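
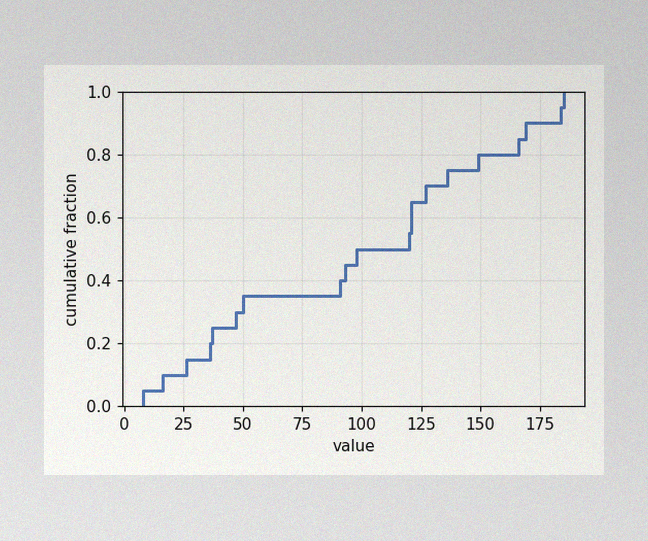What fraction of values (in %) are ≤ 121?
The image has some photo noise and uneven lighting. At x=121 the ECDF step is at 65%.

65%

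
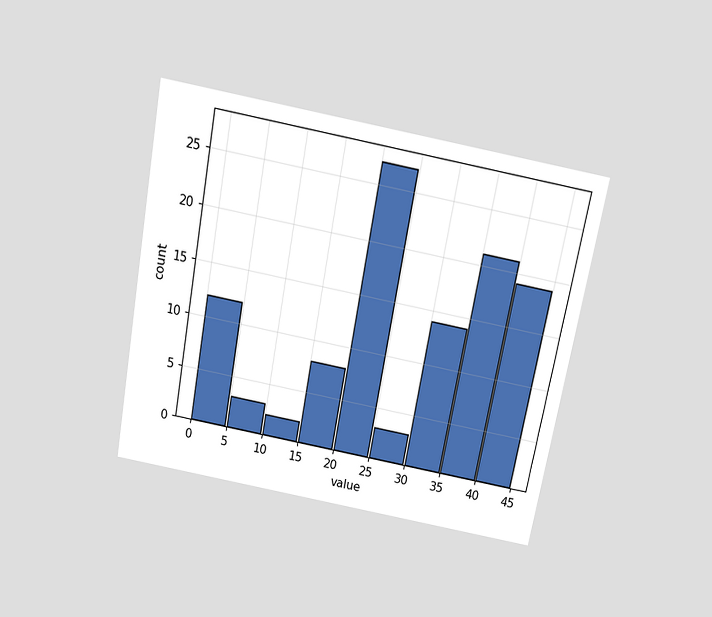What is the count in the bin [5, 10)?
The chart is tilted about 11° clockwise and viewed slightly from above. The [5, 10) bin has height 3.

3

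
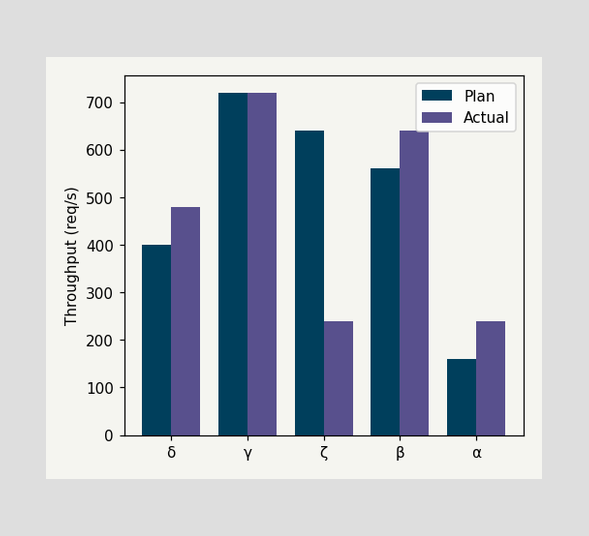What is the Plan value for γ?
The Plan bar at γ reaches 720req/s on the y-axis.

720req/s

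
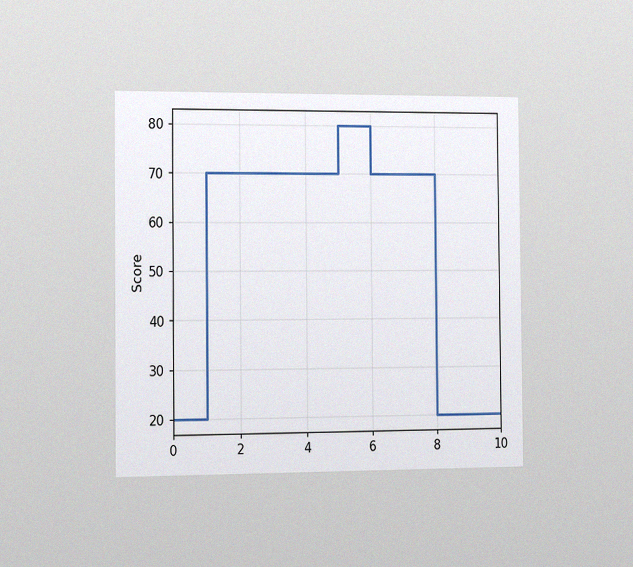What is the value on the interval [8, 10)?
20

The chart is viewed slightly from the left, with some photo noise. On [8, 10) the step sits at 20.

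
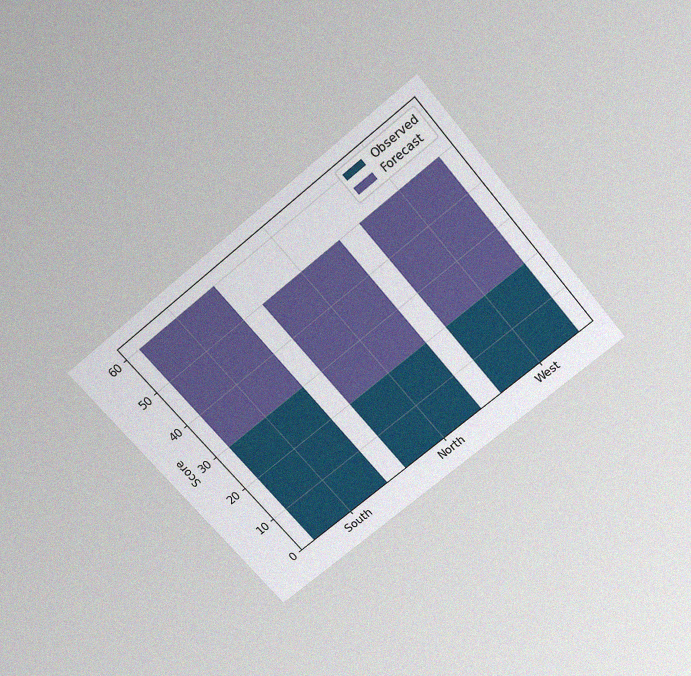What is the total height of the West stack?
The chart is tilted about 40° counter-clockwise and viewed slightly from above, with some photo noise. The West stack's top reaches 50 on the y-axis.

50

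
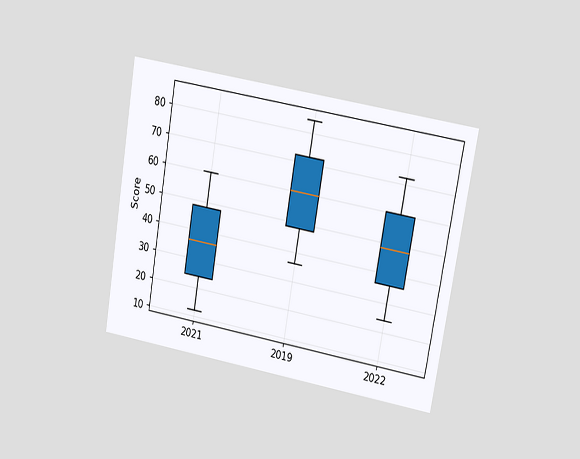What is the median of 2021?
The chart is tilted about 10° clockwise and viewed at a slight angle. The median line in the 2021 box sits at 36.

36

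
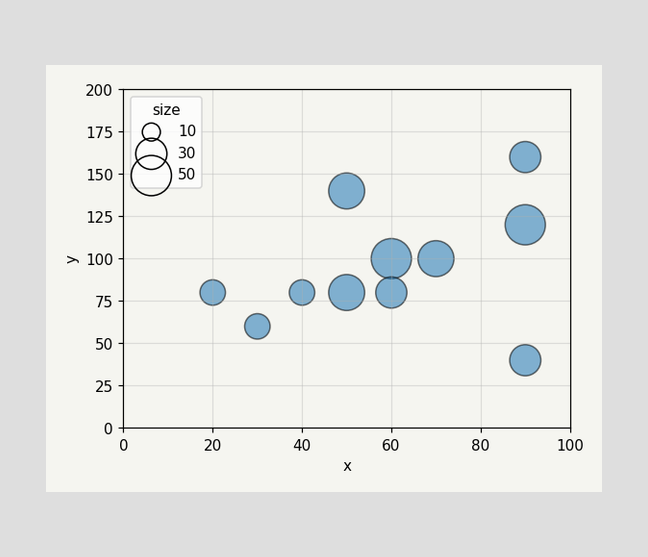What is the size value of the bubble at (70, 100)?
40

Matching the bubble at (70, 100) against the size legend gives 40.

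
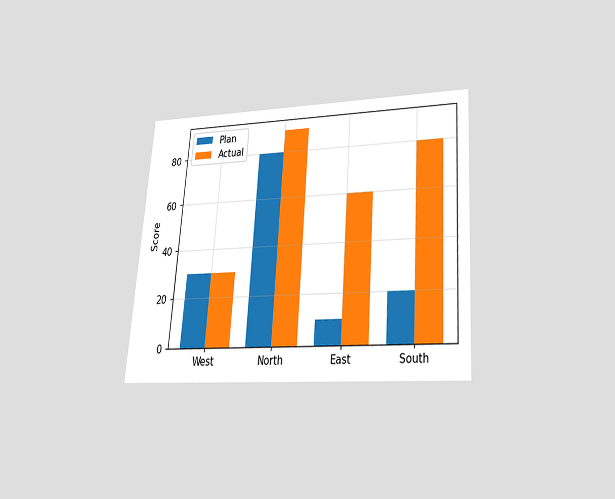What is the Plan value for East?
10

The chart is tilted about 4° clockwise and viewed slightly from below. The Plan bar at East reaches 10 on the y-axis.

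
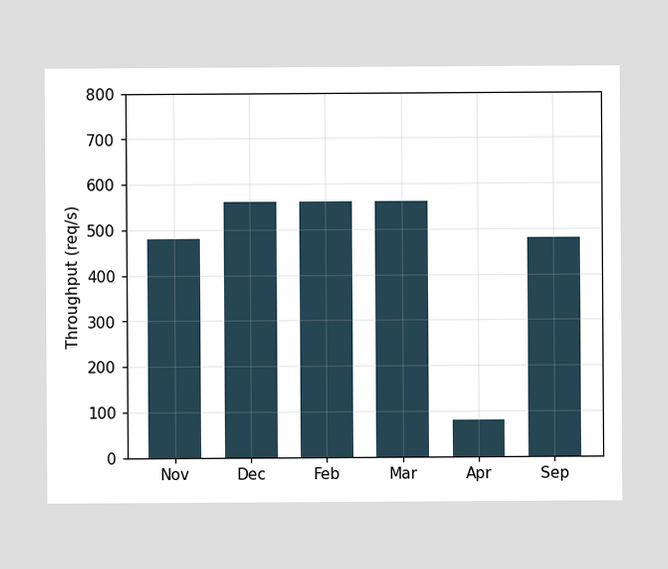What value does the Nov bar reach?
480req/s

Reading along the chart's y-axis, the Nov bar reaches 480req/s.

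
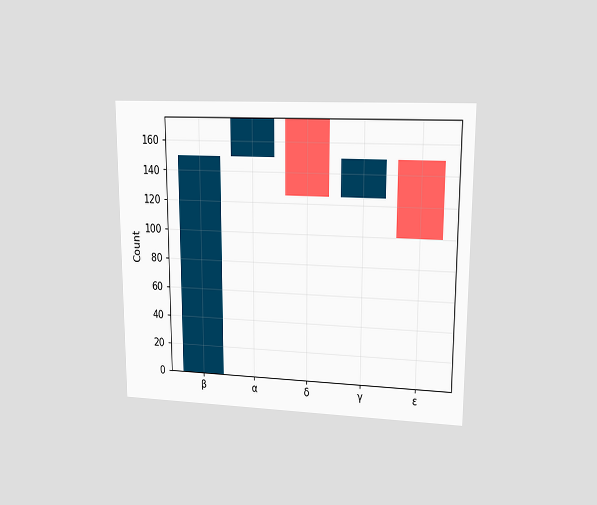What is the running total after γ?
The chart is viewed at a slight angle. After γ the running total reaches 150.

150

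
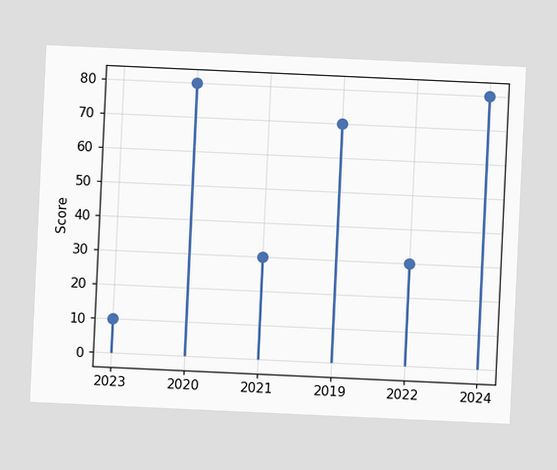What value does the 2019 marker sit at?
70

The chart is tilted about 3° clockwise. The 2019 marker sits at 70.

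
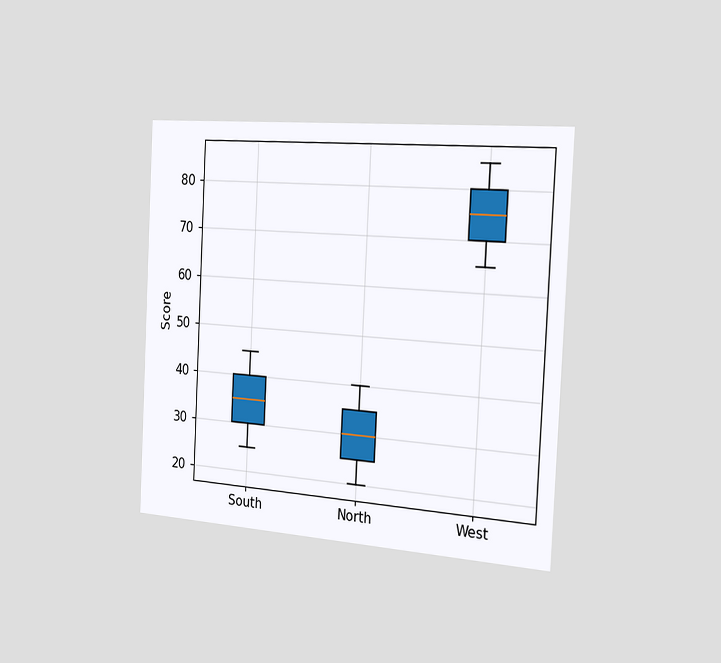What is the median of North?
The chart is tilted about 3° clockwise and viewed slightly from the right. The median line in the North box sits at 30.

30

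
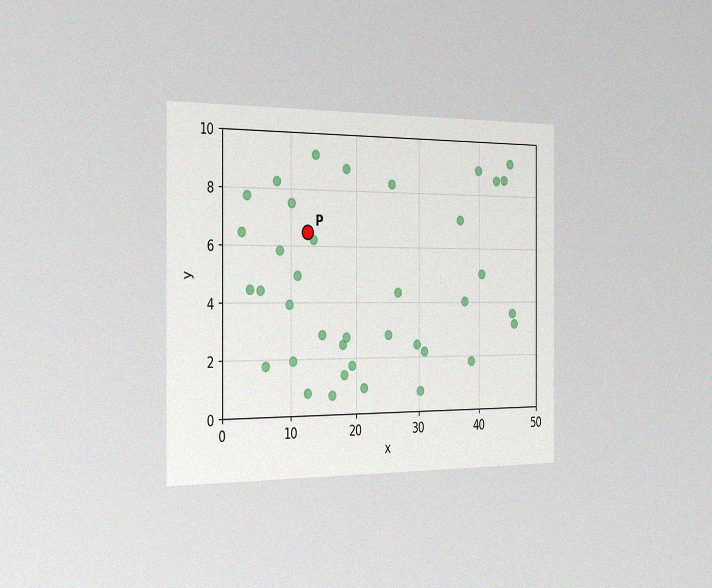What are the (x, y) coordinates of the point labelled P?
(12.5, 6.5)

The chart is viewed slightly from the left, with some photo noise. Following the gridlines from P to each axis, P sits at (12.5, 6.5).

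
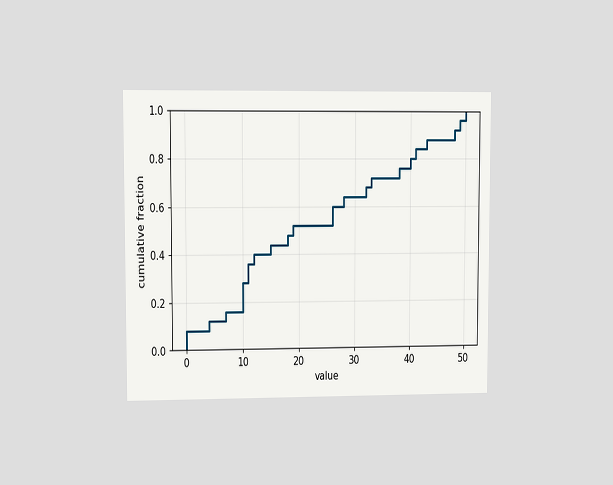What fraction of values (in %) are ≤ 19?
The chart is viewed at a slight angle. At x=19 the ECDF step is at 52%.

52%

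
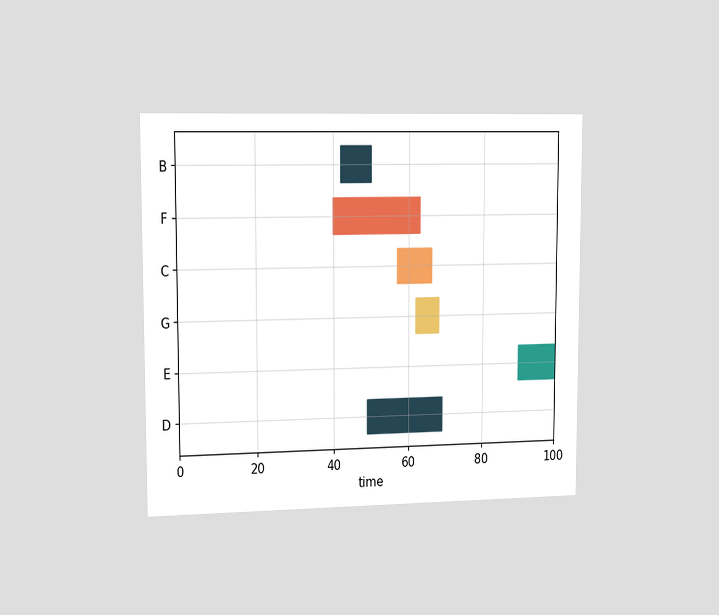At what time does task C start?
57

The chart is viewed slightly from the left. The C bar begins at t=57.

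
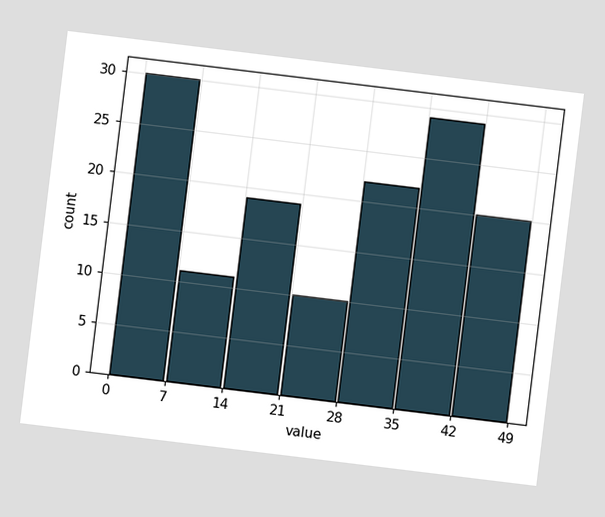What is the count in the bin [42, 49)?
20

The chart is tilted about 7° clockwise. The [42, 49) bin has height 20.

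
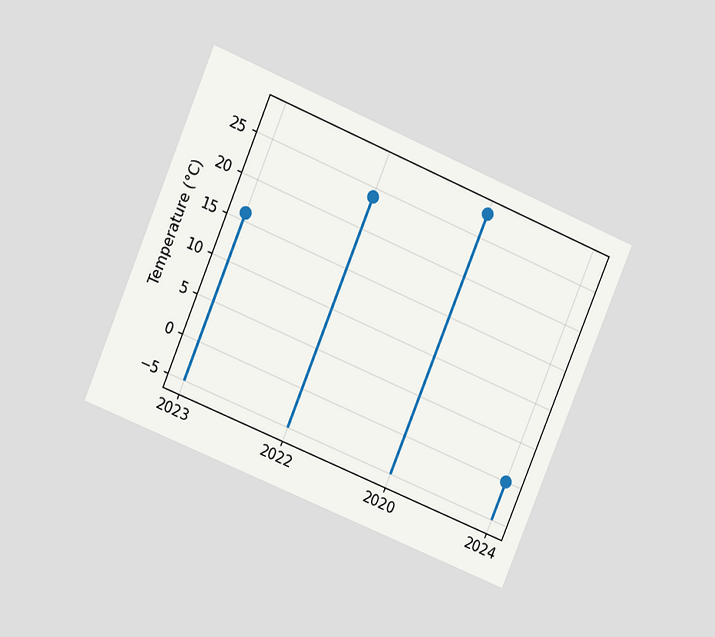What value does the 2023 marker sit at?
16°C

The chart is tilted about 23° clockwise and viewed at a slight angle. The 2023 marker sits at 16°C.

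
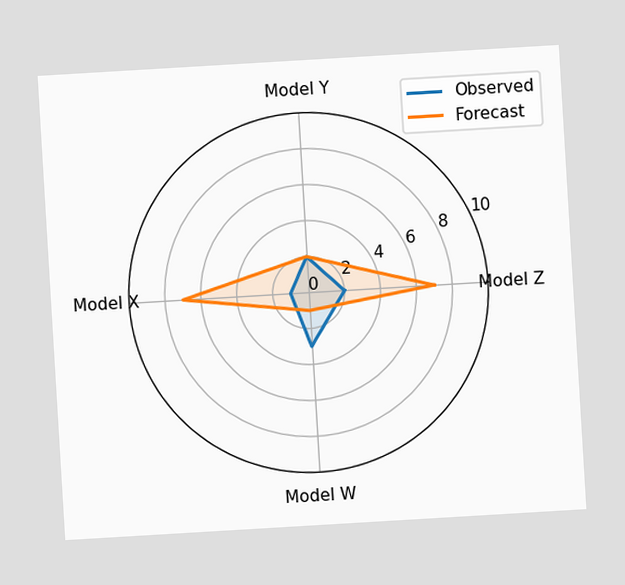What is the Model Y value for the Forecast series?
The chart is tilted about 3° counter-clockwise. On the Model Y axis, Forecast reaches 2.

2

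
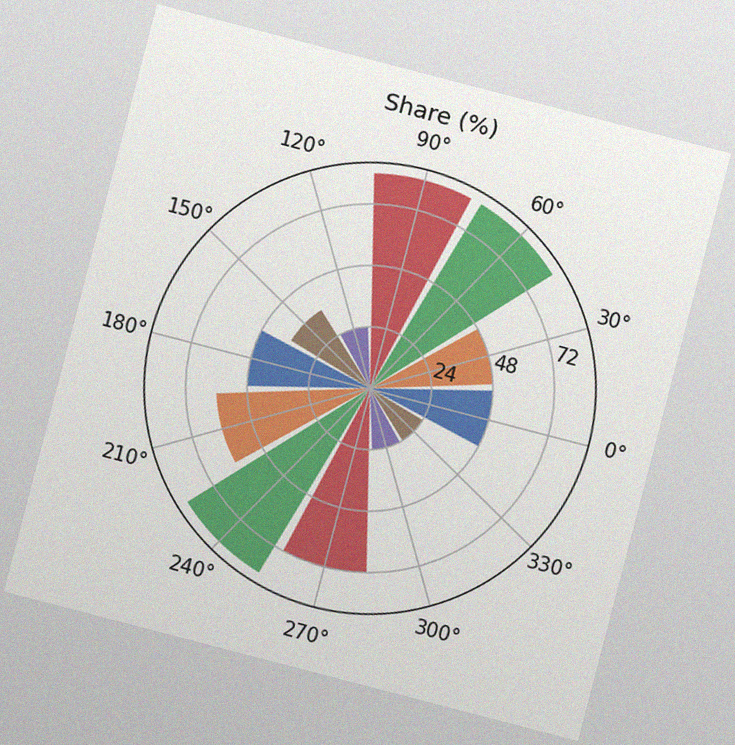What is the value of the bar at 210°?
The chart is tilted about 15° clockwise, with some photo noise. The bar at 210° reaches 60% on the radial axis.

60%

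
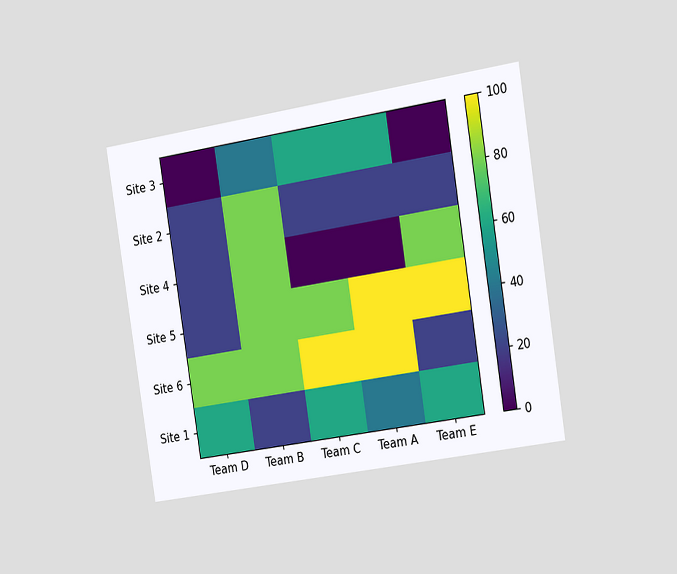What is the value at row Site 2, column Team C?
20

The chart is tilted about 9° counter-clockwise and viewed slightly from the right. Matching cell (Site 2, Team C) against the colorbar gives 20.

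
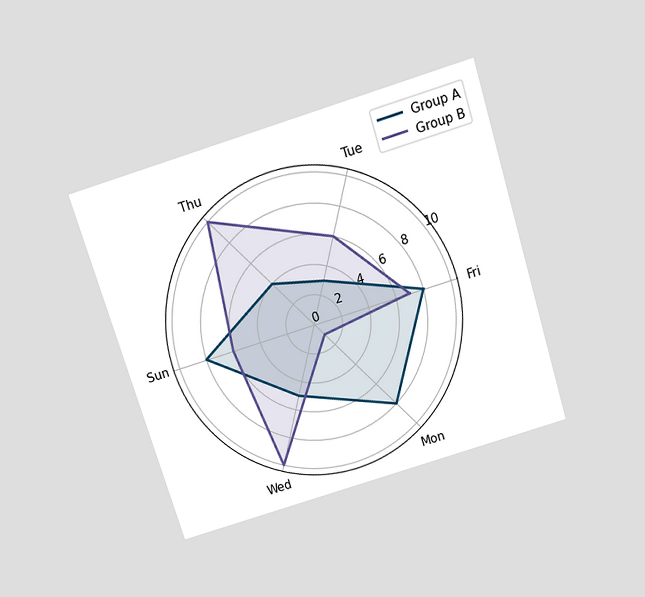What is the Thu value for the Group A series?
4

The chart is tilted about 17° counter-clockwise and viewed slightly from above. On the Thu axis, Group A reaches 4.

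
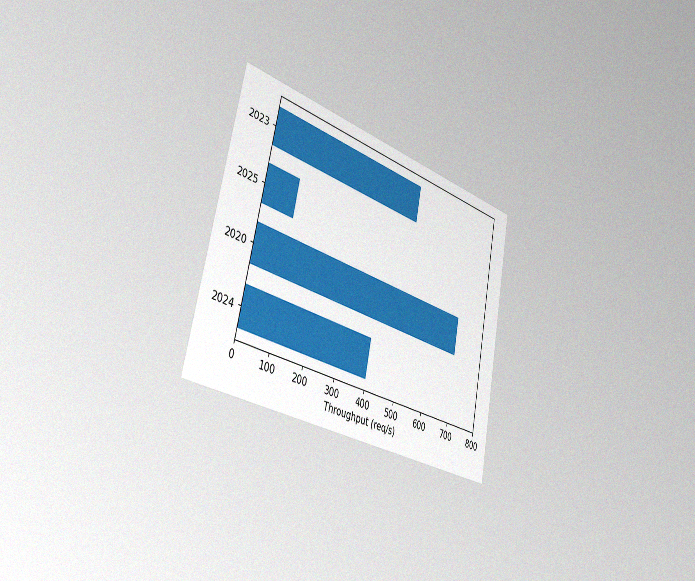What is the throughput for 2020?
700req/s

The chart is tilted about 12° clockwise and viewed slightly from the left, with some photo noise. Reading along the chart's x-axis, the 2020 bar reaches 700req/s.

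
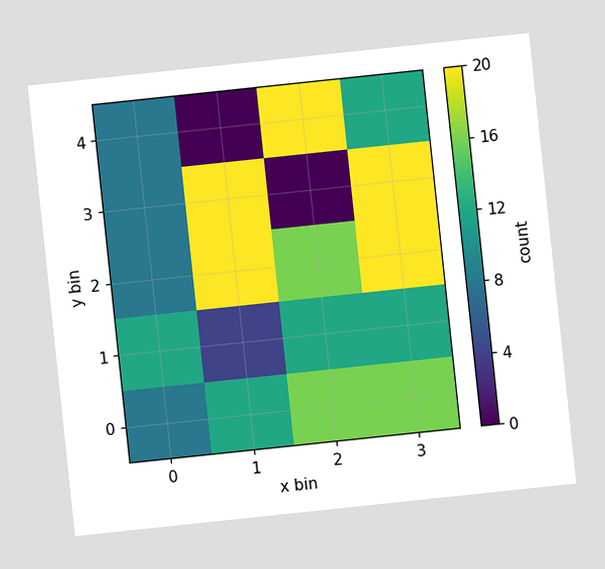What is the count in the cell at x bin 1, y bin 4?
0

The chart is tilted about 6° counter-clockwise. Matching the cell (1, 4) against the colorbar gives 0.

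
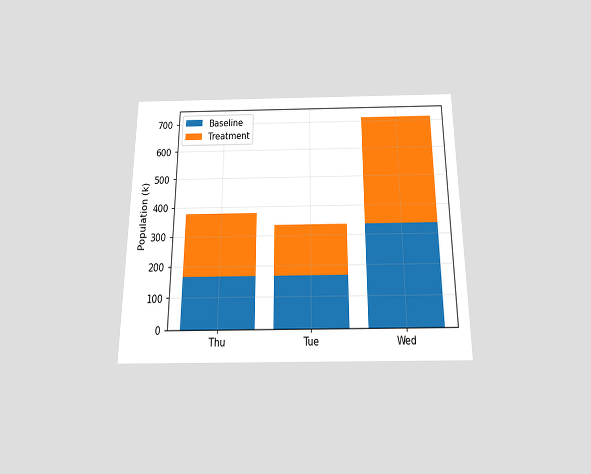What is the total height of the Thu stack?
378k

The chart is viewed slightly from below. The Thu stack's top reaches 378k on the y-axis.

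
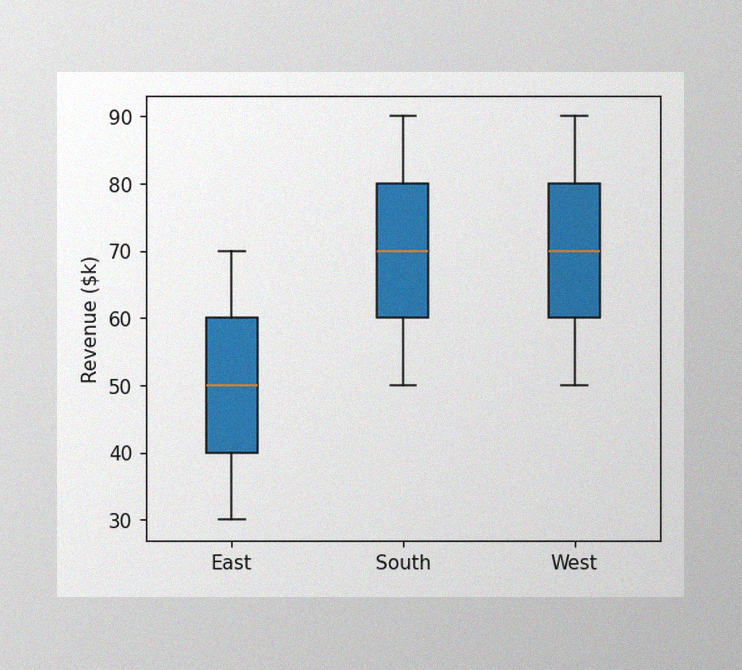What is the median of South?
The image has some photo noise and uneven lighting. The median line in the South box sits at $70k.

$70k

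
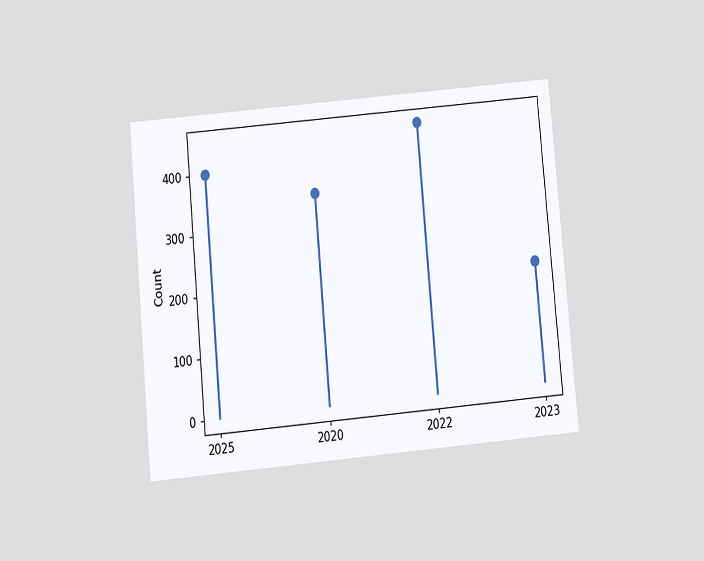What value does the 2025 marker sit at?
400

The chart is tilted about 5° counter-clockwise and viewed slightly from below. The 2025 marker sits at 400.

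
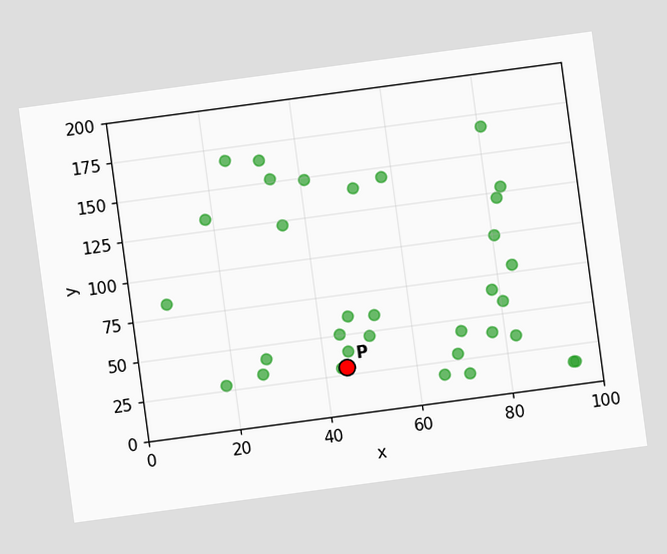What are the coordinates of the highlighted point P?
(45, 30)

The chart is tilted about 8° counter-clockwise. Following the gridlines from P to each axis, P sits at (45, 30).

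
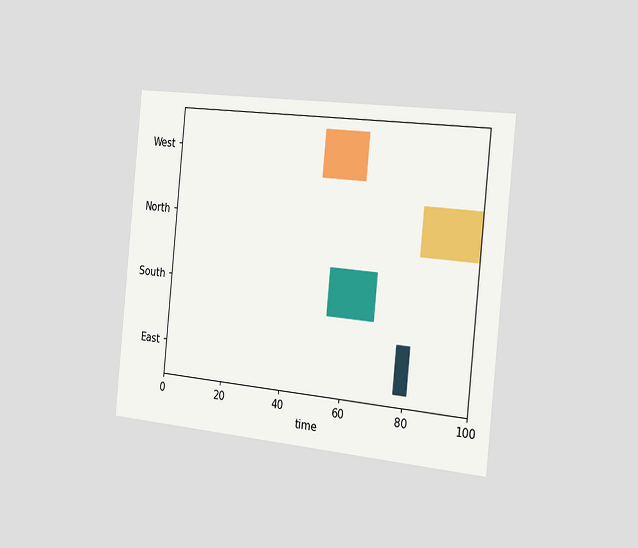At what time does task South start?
54

The chart is tilted about 6° clockwise and viewed slightly from the right. The South bar begins at t=54.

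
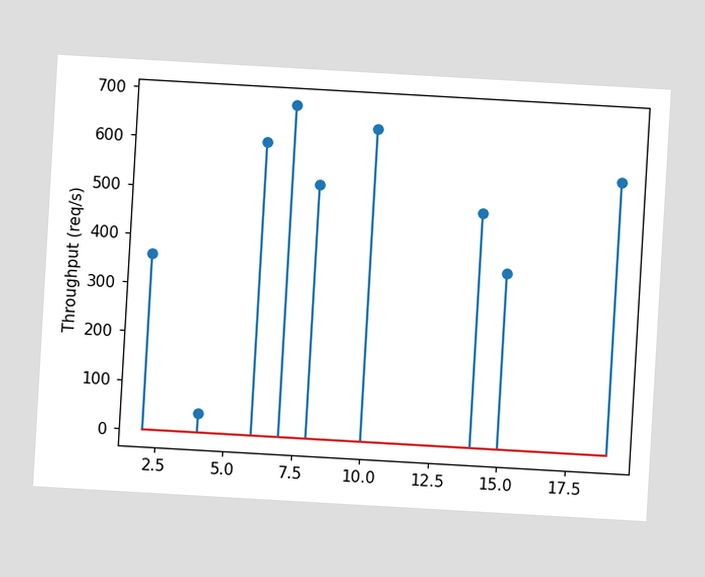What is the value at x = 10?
640req/s

The chart is tilted about 3° clockwise. The stem at x=10 reaches 640req/s.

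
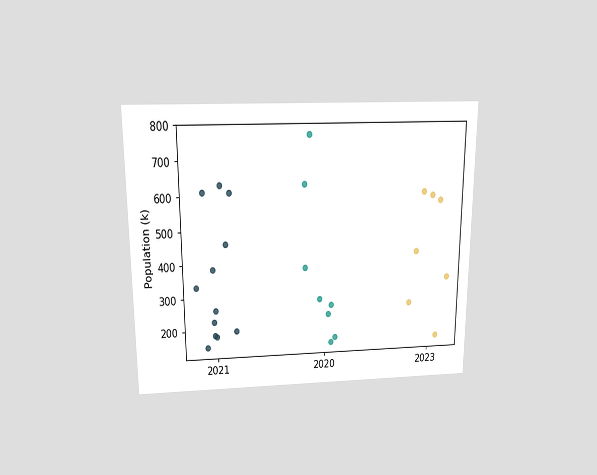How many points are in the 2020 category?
8

The chart is viewed slightly from above. Counting the markers in the 2020 column gives 8.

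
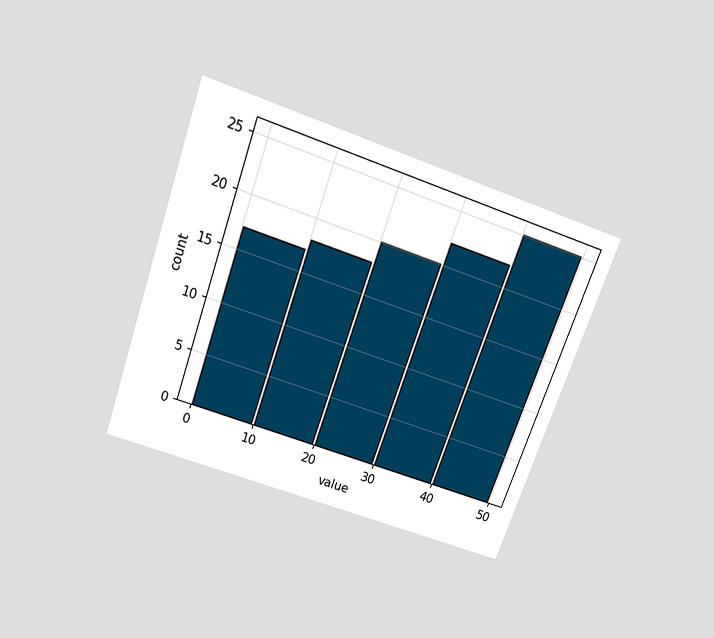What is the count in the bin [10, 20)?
18

The chart is tilted about 20° clockwise and viewed slightly from above. The [10, 20) bin has height 18.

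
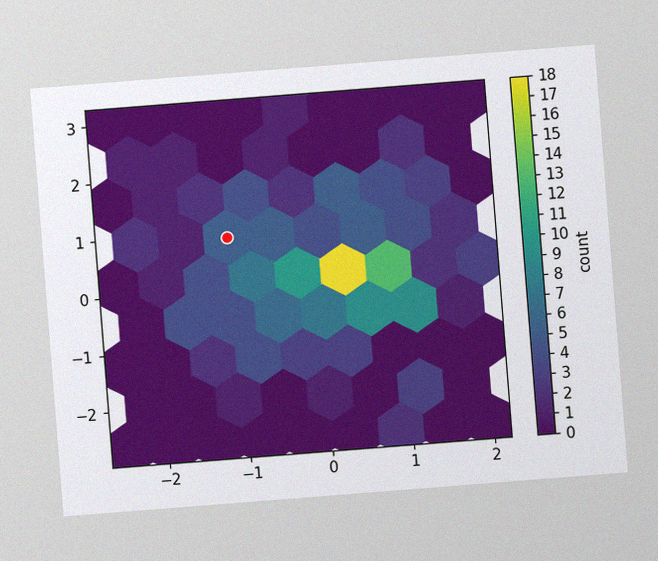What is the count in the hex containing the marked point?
The chart is tilted about 4° counter-clockwise, with some photo noise. The marked hex reads 5 on the colorbar.

5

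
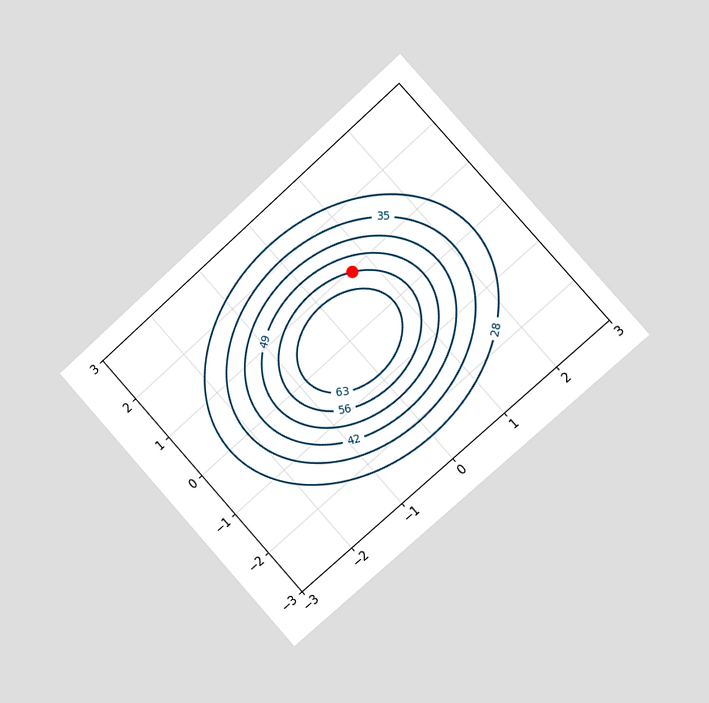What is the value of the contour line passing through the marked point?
The chart is tilted about 42° counter-clockwise and viewed slightly from the right. The marked point sits on the contour labelled 56.

56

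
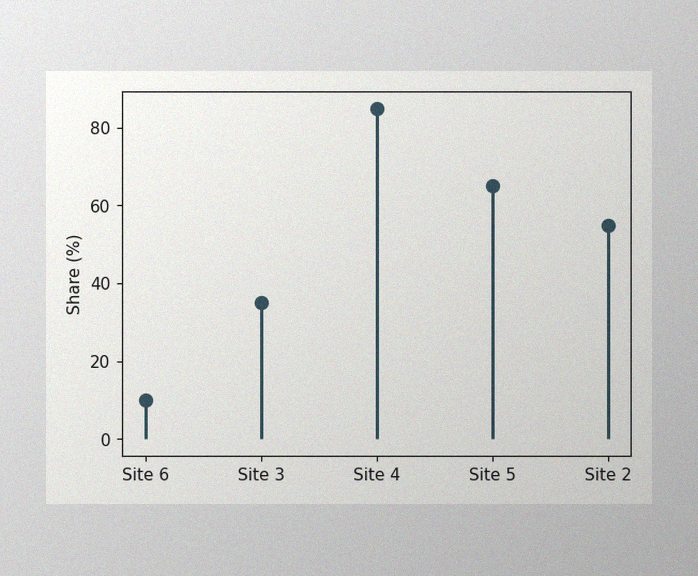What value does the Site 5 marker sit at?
The image has some photo noise and uneven lighting. The Site 5 marker sits at 65%.

65%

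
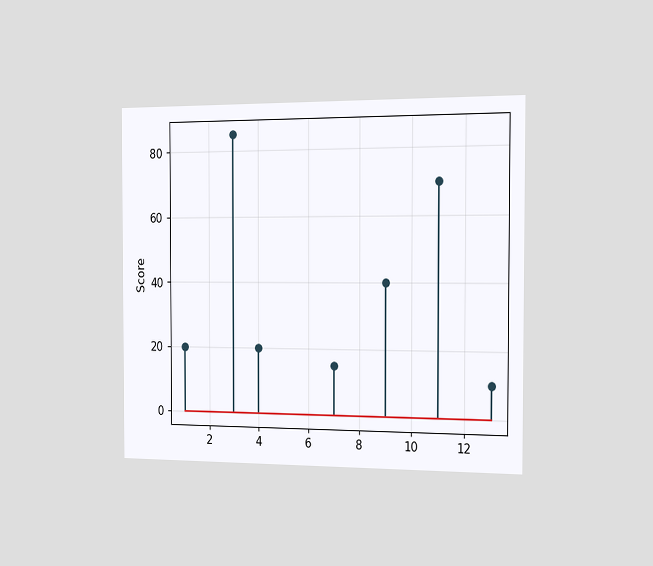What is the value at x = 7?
The chart is viewed slightly from the right. The stem at x=7 reaches 15.

15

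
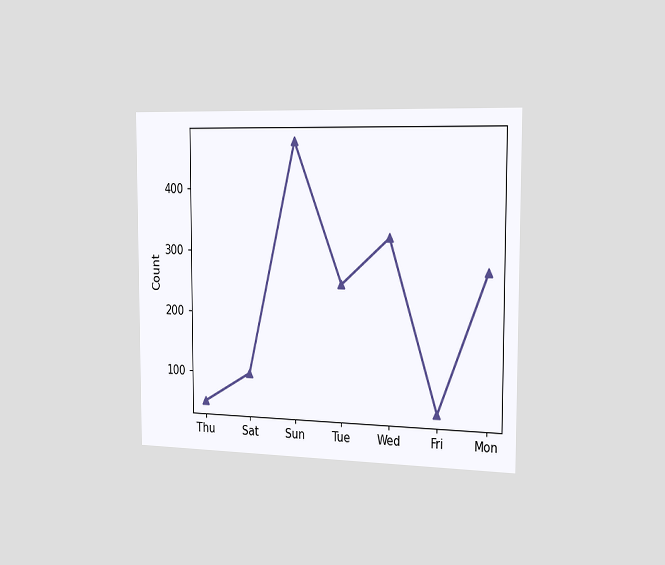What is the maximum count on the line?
The chart is viewed slightly from the right. The highest point is at Sun, and reading across to the y-axis gives 475.

475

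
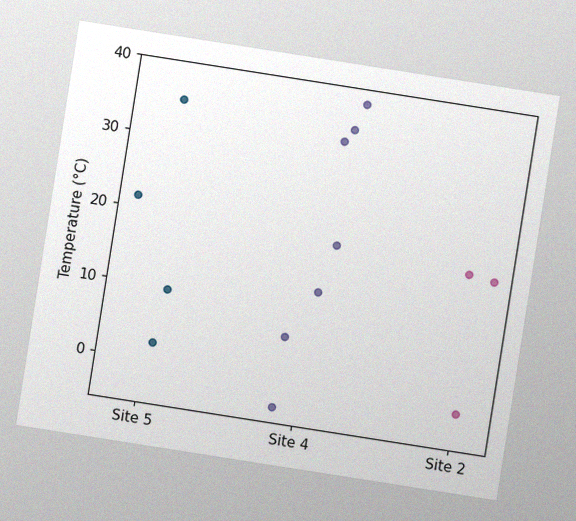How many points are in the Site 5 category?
4

The chart is tilted about 9° clockwise, with some photo noise. Counting the markers in the Site 5 column gives 4.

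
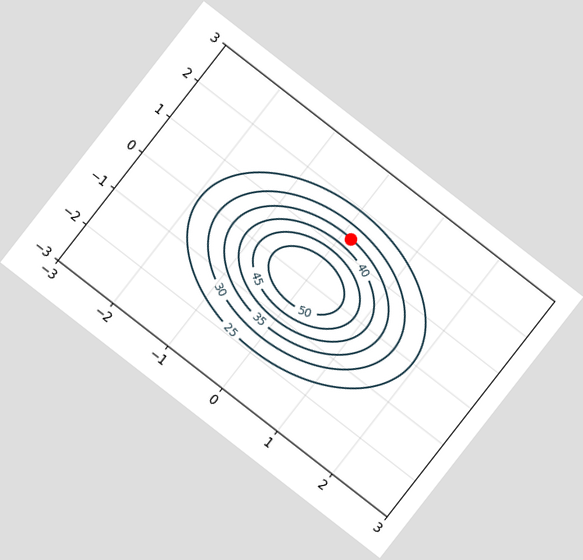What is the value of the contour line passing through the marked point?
The chart is tilted about 38° clockwise. The marked point sits on the contour labelled 35.

35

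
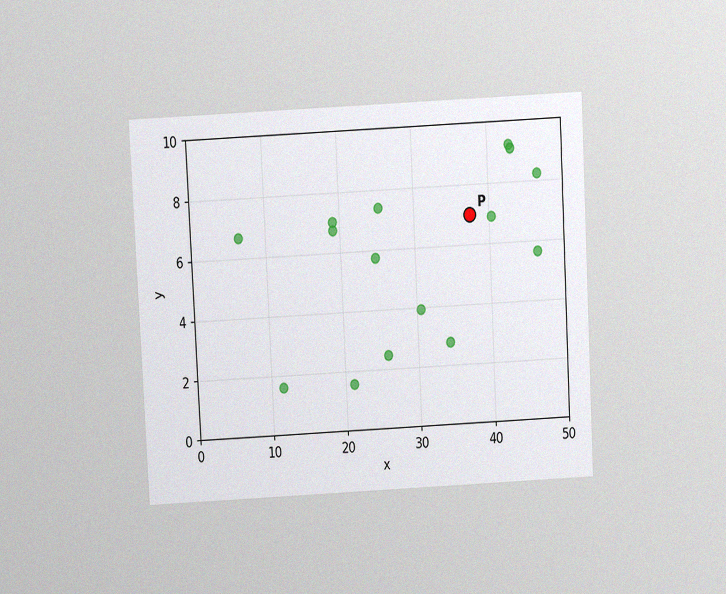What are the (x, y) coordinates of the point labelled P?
(37.5, 7)

The chart is tilted about 3° counter-clockwise and viewed at a slight angle, with some photo noise. Following the gridlines from P to each axis, P sits at (37.5, 7).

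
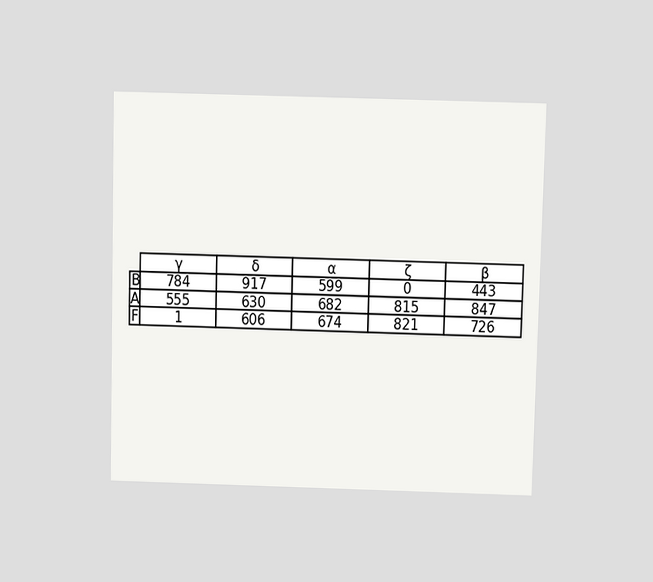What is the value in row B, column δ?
917

The chart is viewed slightly from above. The (B, δ) cell reads 917.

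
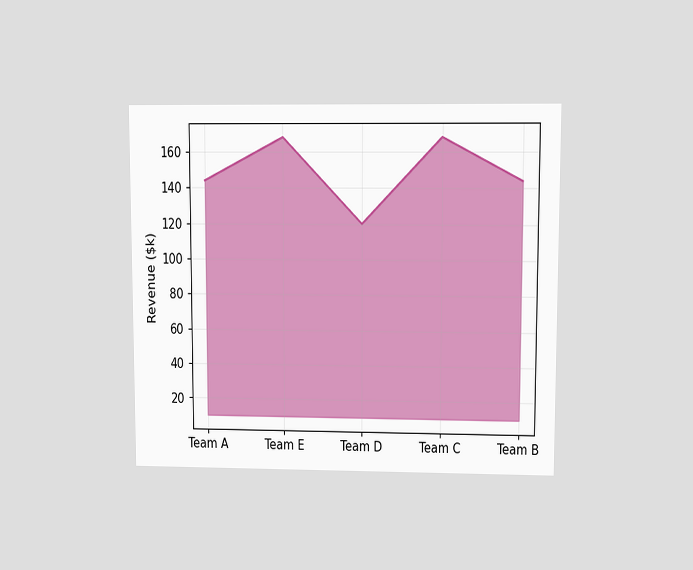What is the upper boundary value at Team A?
The chart is viewed at a slight angle. At Team A the upper boundary is at $144k.

$144k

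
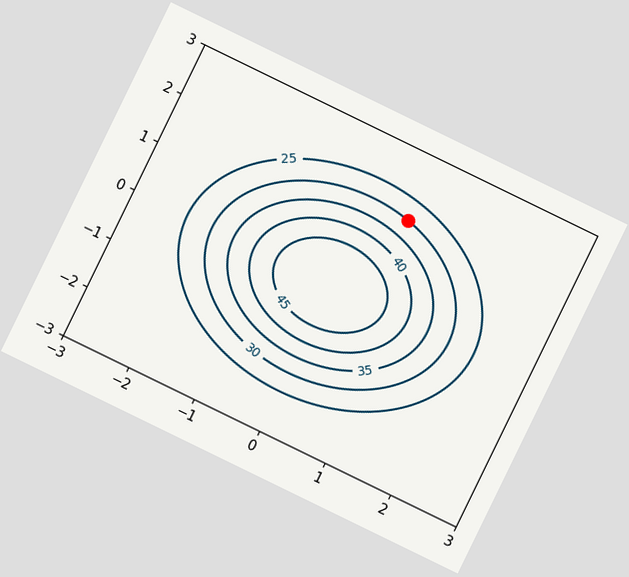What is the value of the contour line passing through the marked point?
30

The chart is tilted about 26° clockwise. The marked point sits on the contour labelled 30.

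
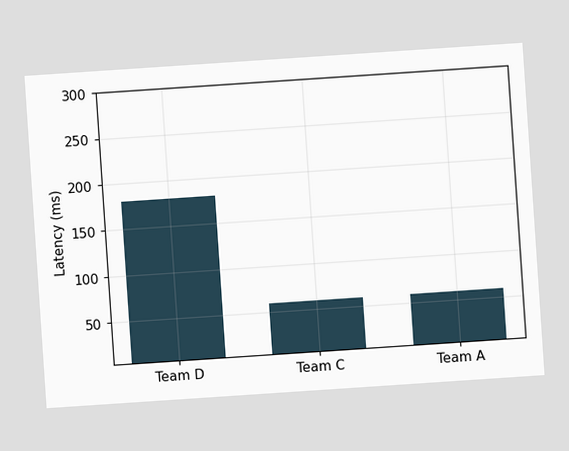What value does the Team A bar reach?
60ms

The chart is tilted about 4° counter-clockwise. Reading along the chart's y-axis, the Team A bar reaches 60ms.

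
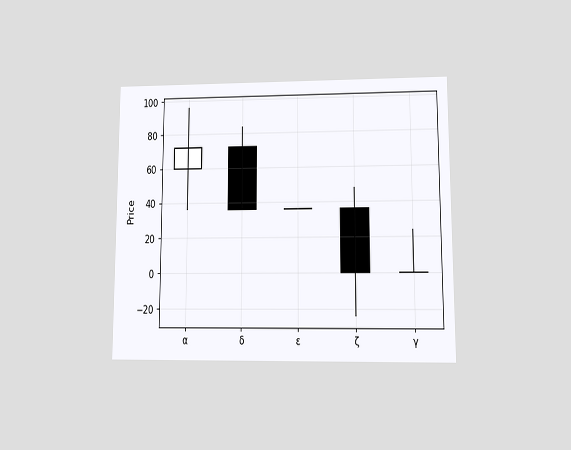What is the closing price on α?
The chart is viewed at a slight angle. The α candle closes at 72.

72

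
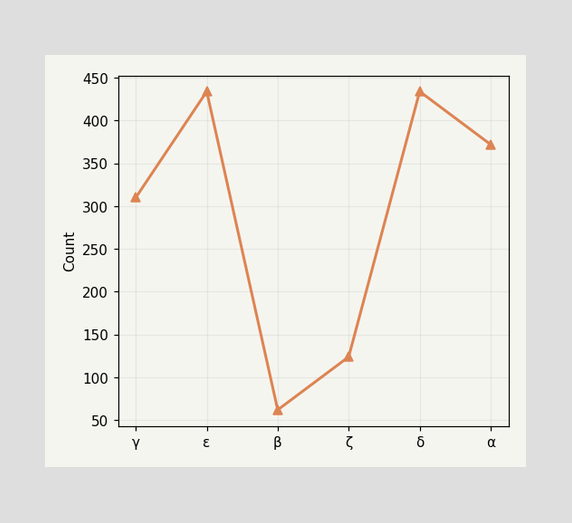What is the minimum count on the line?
The lowest point is at β, and reading across to the y-axis gives 62.

62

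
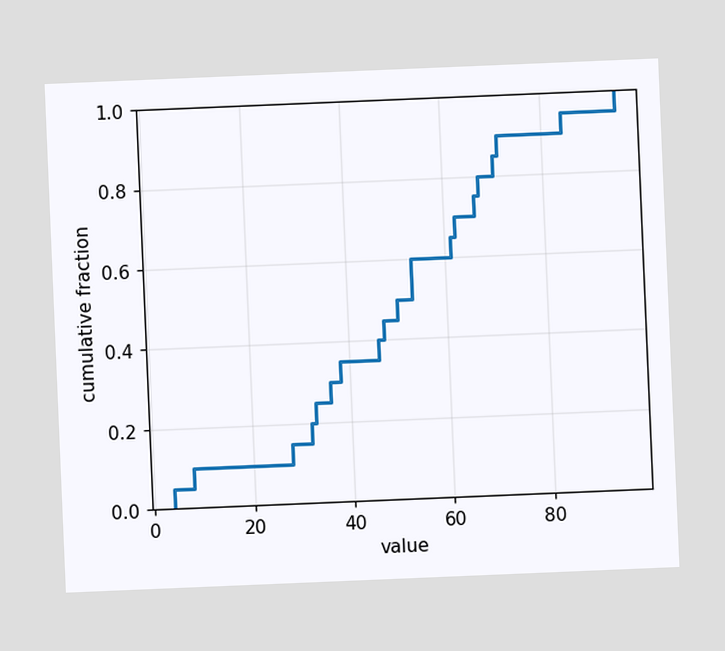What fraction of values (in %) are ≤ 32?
20%

The chart is tilted about 2° counter-clockwise. At x=32 the ECDF step is at 20%.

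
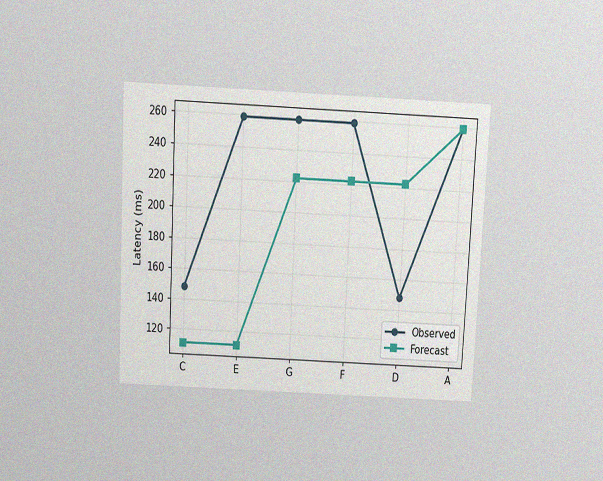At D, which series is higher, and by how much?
The chart is tilted about 3° clockwise and viewed slightly from above, with some photo noise. At D, Forecast sits above the other line by 74ms.

Forecast, by 74ms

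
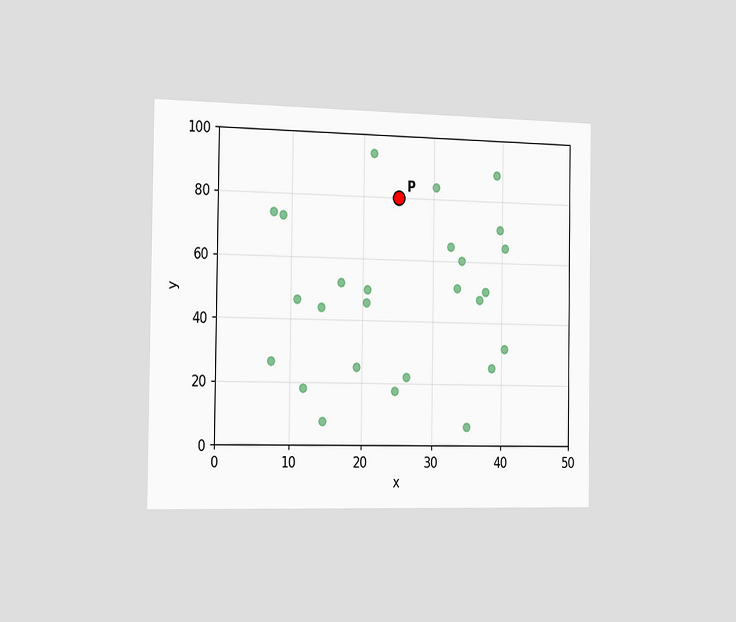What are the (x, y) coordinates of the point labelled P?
The chart is viewed slightly from the left. Following the gridlines from P to each axis, P sits at (25, 80).

(25, 80)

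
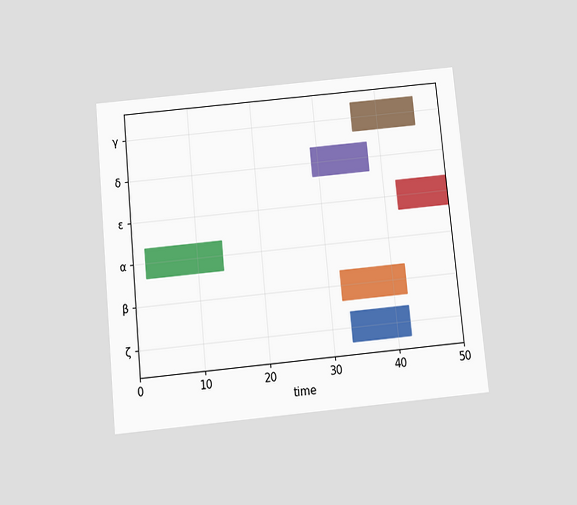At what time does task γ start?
The chart is tilted about 6° counter-clockwise and viewed slightly from below. The γ bar begins at t=36.

36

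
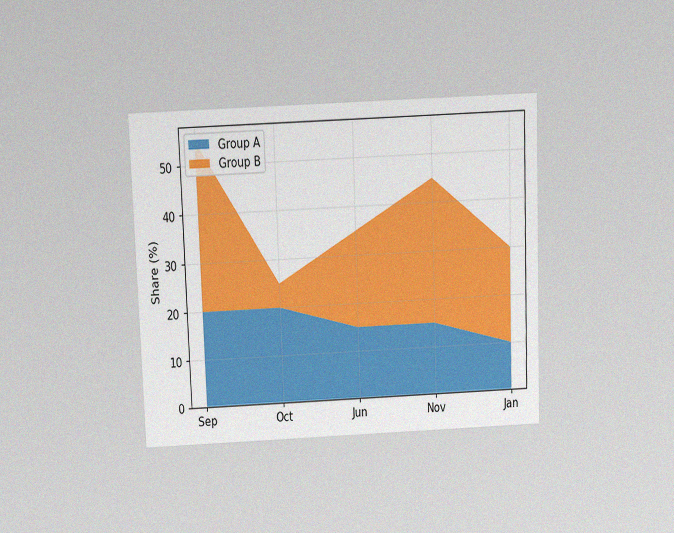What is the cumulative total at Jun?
The chart is tilted about 2° counter-clockwise and viewed slightly from above, with some photo noise. The stacked total at Jun reaches 35%.

35%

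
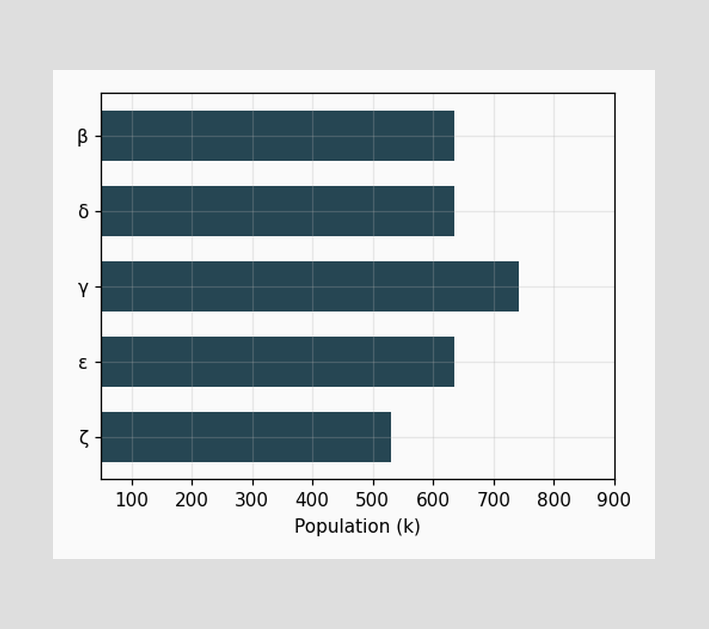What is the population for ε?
Reading along the chart's x-axis, the ε bar reaches 636k.

636k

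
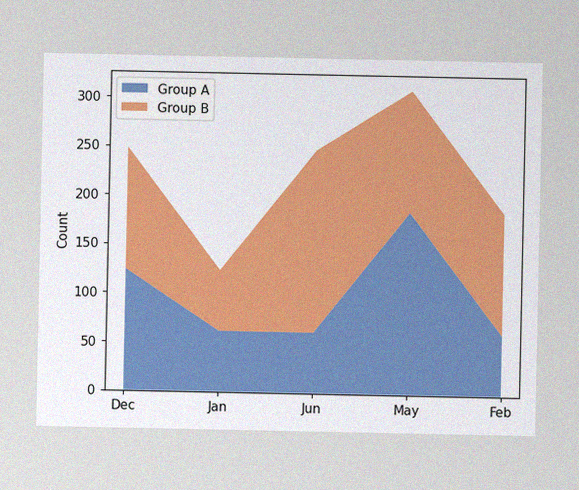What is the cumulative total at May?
310

The image has some photo noise and uneven lighting. The stacked total at May reaches 310.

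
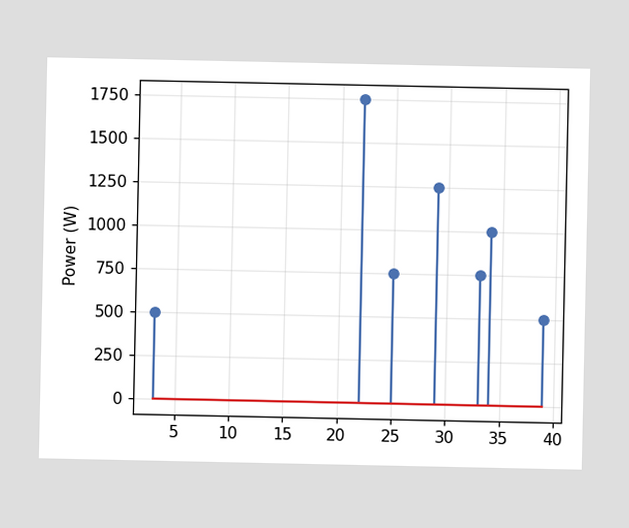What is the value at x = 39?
The stem at x=39 reaches 500W.

500W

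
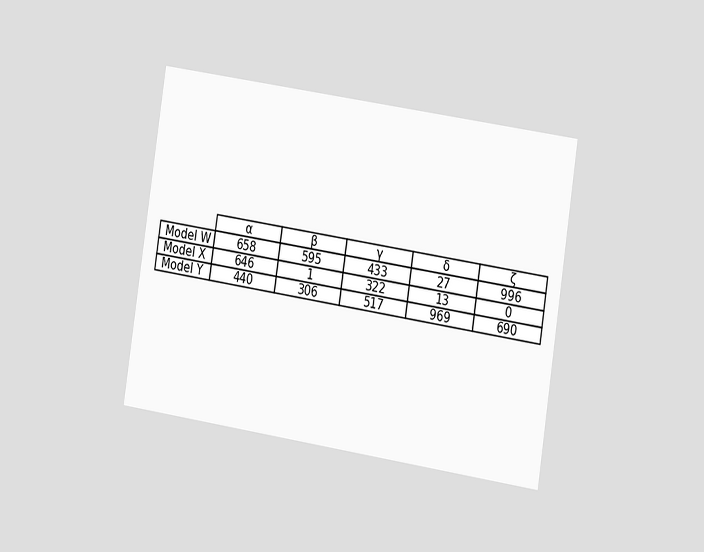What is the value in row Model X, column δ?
13

The chart is tilted about 9° clockwise and viewed slightly from the right. The (Model X, δ) cell reads 13.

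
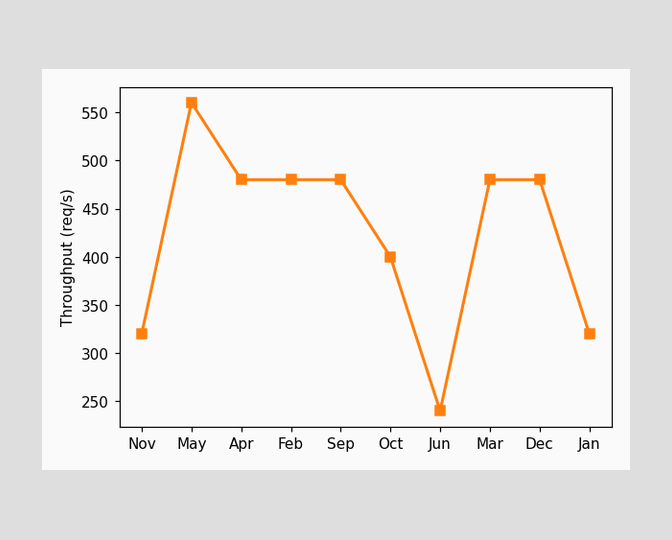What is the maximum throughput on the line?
The highest point is at May, and reading across to the y-axis gives 560req/s.

560req/s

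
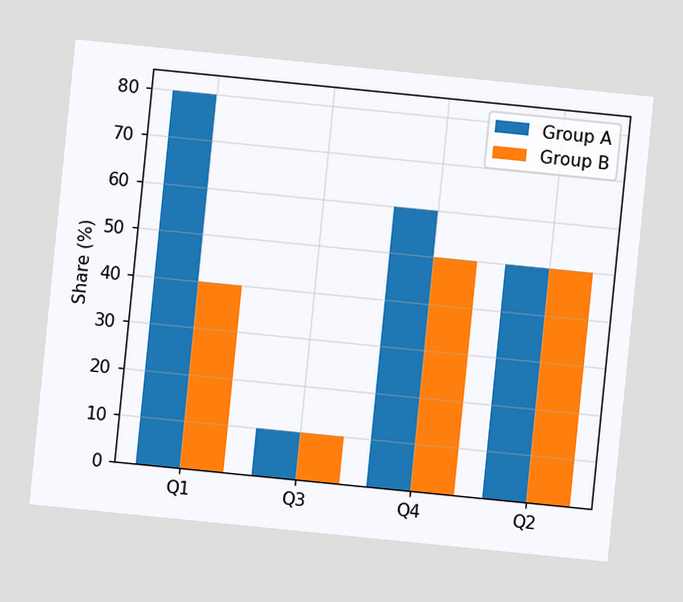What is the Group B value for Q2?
The chart is tilted about 6° clockwise. The Group B bar at Q2 reaches 50% on the y-axis.

50%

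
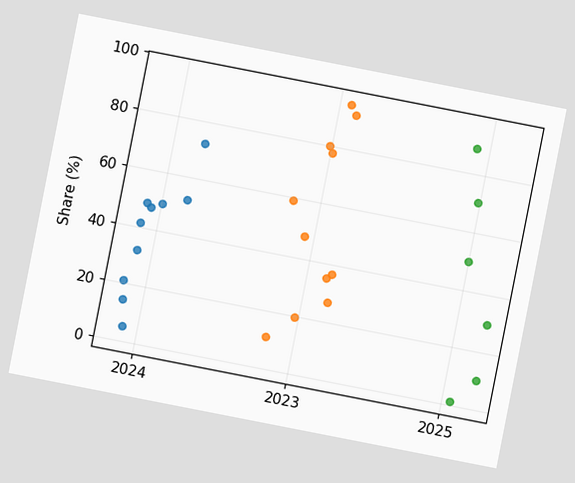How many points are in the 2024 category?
10

The chart is tilted about 11° clockwise. Counting the markers in the 2024 column gives 10.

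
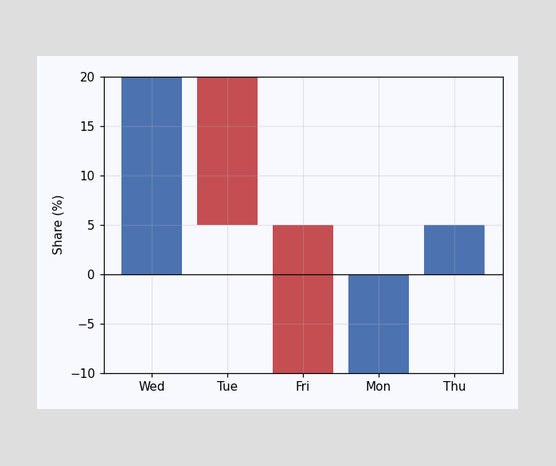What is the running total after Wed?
After Wed the running total reaches 20%.

20%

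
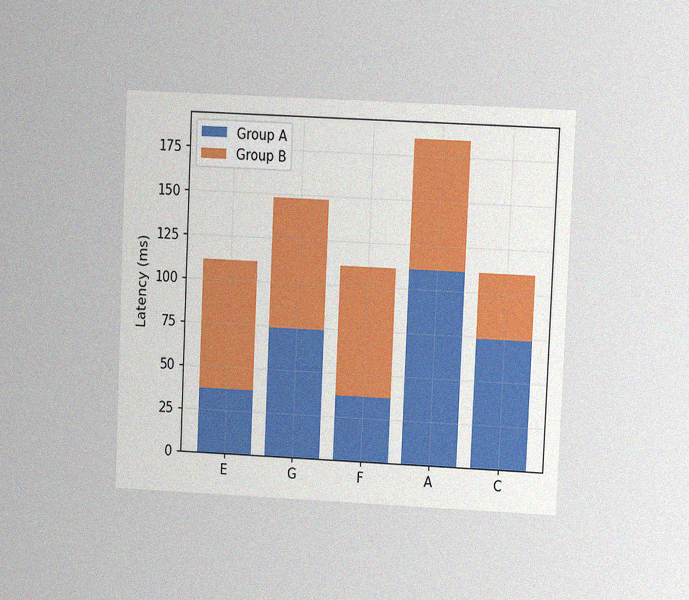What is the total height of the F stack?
111ms

The chart is tilted about 3° clockwise and viewed at a slight angle, with some photo noise. The F stack's top reaches 111ms on the y-axis.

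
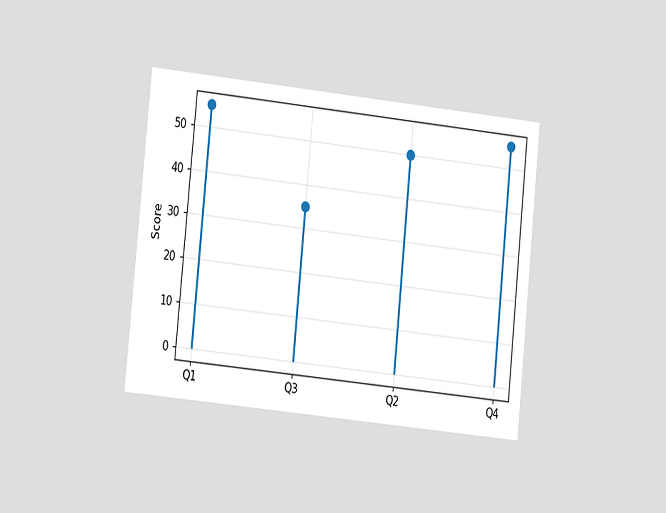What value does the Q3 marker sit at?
The chart is tilted about 6° clockwise and viewed at a slight angle. The Q3 marker sits at 35.

35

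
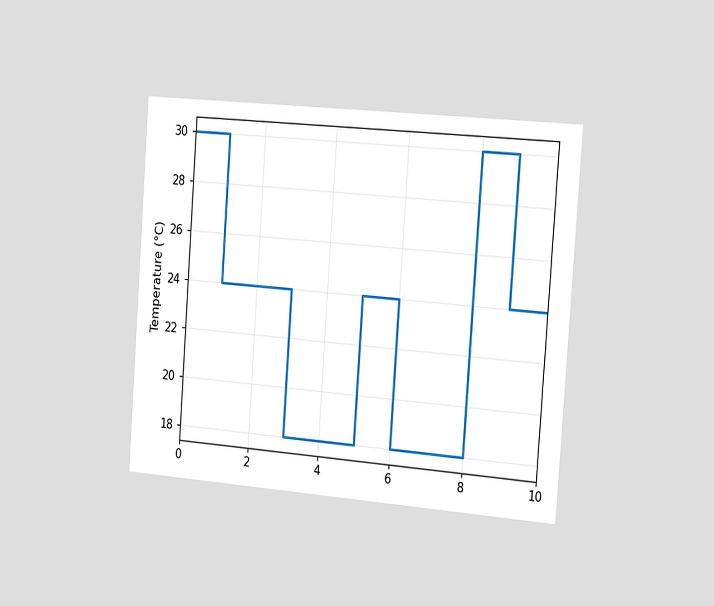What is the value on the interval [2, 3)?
24°C

The chart is tilted about 4° clockwise and viewed slightly from the right. On [2, 3) the step sits at 24°C.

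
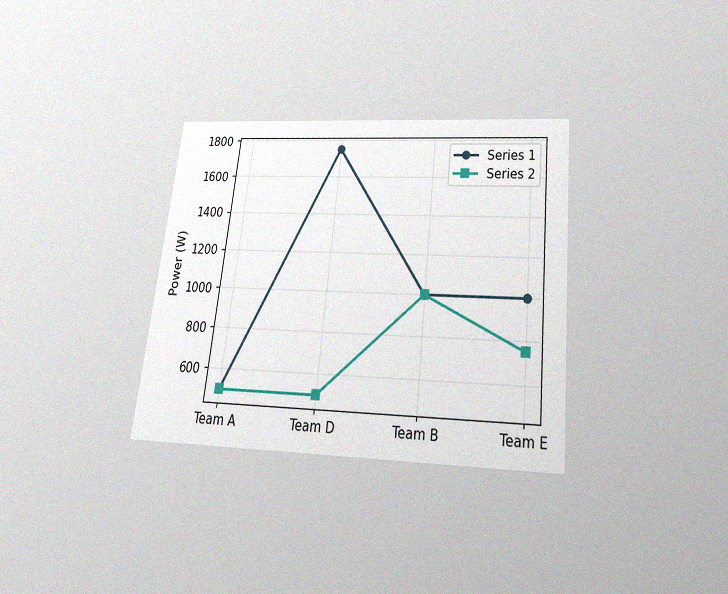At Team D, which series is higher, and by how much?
Series 1, by 1250W

The chart is tilted about 6° clockwise and viewed slightly from below, with some photo noise. At Team D, Series 1 sits above the other line by 1250W.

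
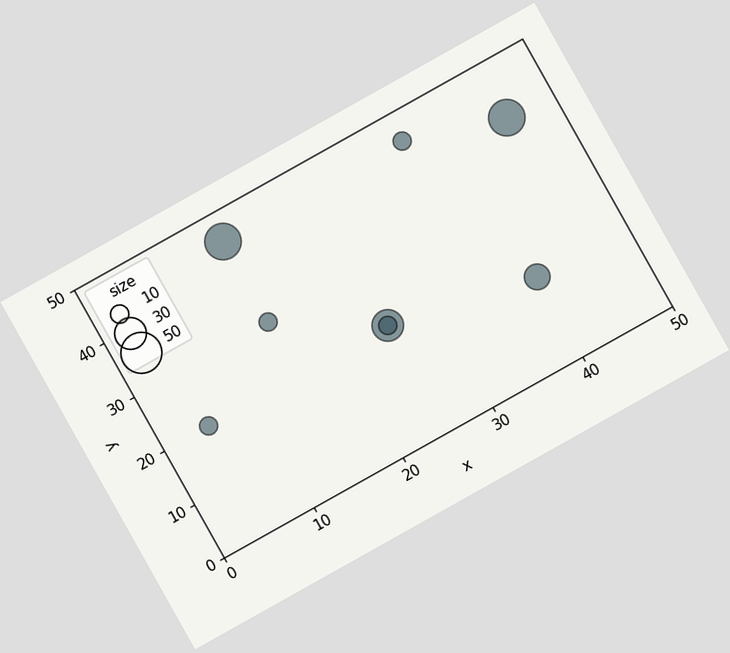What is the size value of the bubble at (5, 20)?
The chart is tilted about 29° counter-clockwise. Matching the bubble at (5, 20) against the size legend gives 10.

10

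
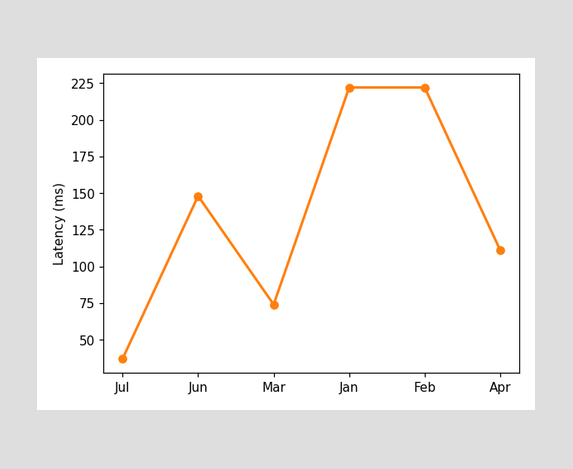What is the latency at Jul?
37ms

At Jul, the line is at 37ms.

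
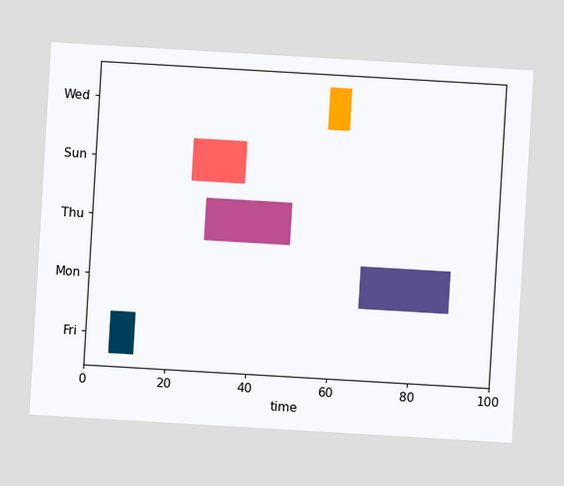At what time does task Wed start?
57

The chart is tilted about 3° clockwise. The Wed bar begins at t=57.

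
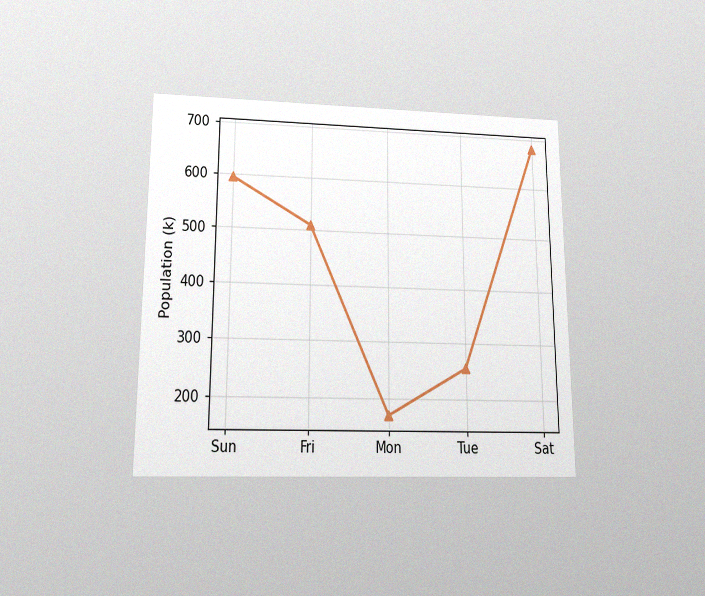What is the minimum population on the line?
170k

The chart is viewed slightly from below, with some photo noise. The lowest point is at Mon, and reading across to the y-axis gives 170k.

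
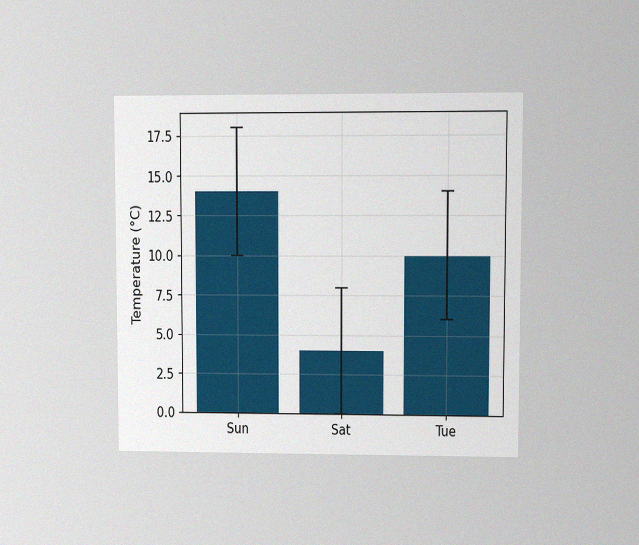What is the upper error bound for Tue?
The chart is viewed at a slight angle, with some photo noise. The Tue bar's upper whisker reaches 14°C.

14°C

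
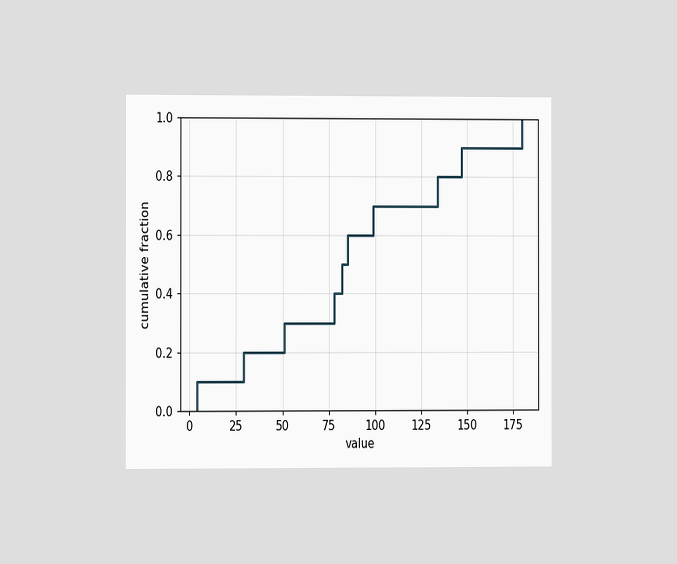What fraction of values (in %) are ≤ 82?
50%

The chart is viewed slightly from the left. At x=82 the ECDF step is at 50%.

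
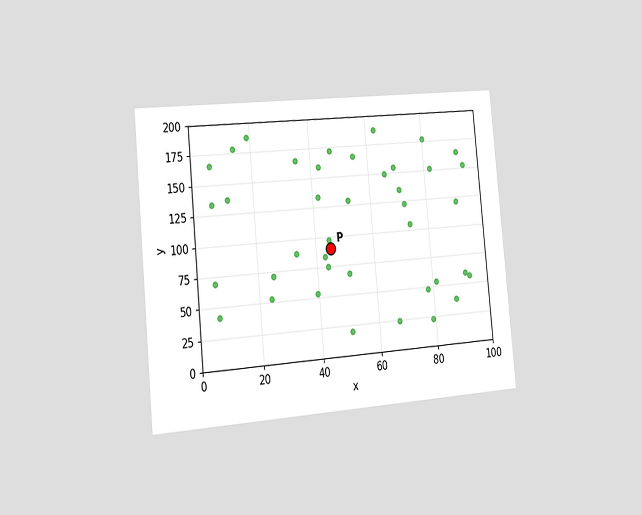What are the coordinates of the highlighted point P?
(45, 90)

The chart is tilted about 5° counter-clockwise and viewed slightly from the left. Following the gridlines from P to each axis, P sits at (45, 90).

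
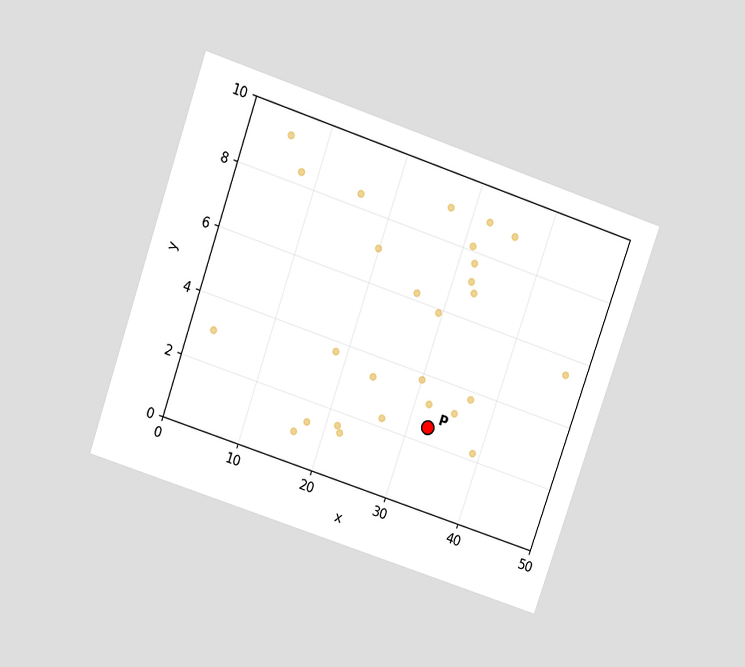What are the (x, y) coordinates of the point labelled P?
(32.5, 2.5)

The chart is tilted about 19° clockwise and viewed slightly from above. Following the gridlines from P to each axis, P sits at (32.5, 2.5).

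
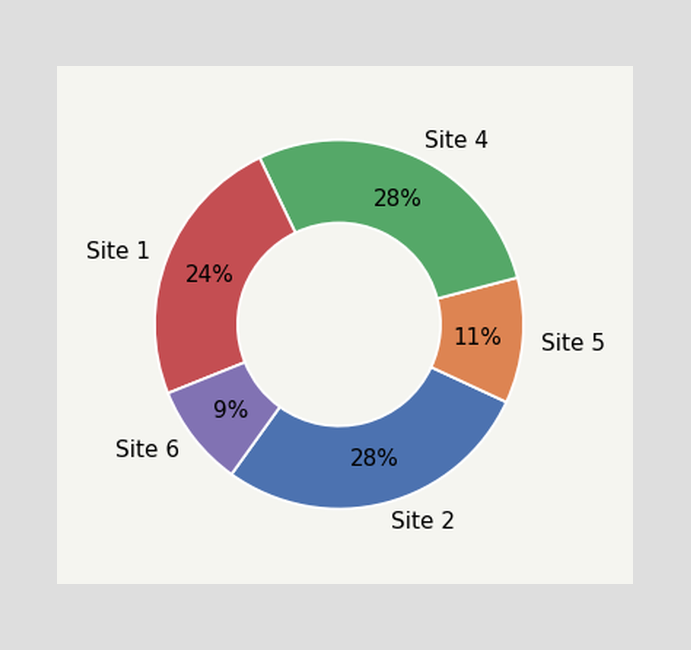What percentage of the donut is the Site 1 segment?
24%

The Site 1 segment takes up 24% of the ring.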